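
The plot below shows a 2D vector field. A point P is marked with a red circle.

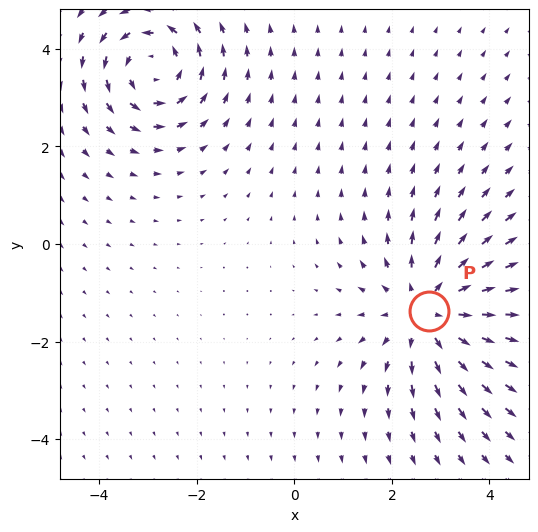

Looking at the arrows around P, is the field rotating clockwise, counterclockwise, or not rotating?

not rotating

Near P at (2.8, -1.4) the arrows show no circulation. The curl there is ≈0.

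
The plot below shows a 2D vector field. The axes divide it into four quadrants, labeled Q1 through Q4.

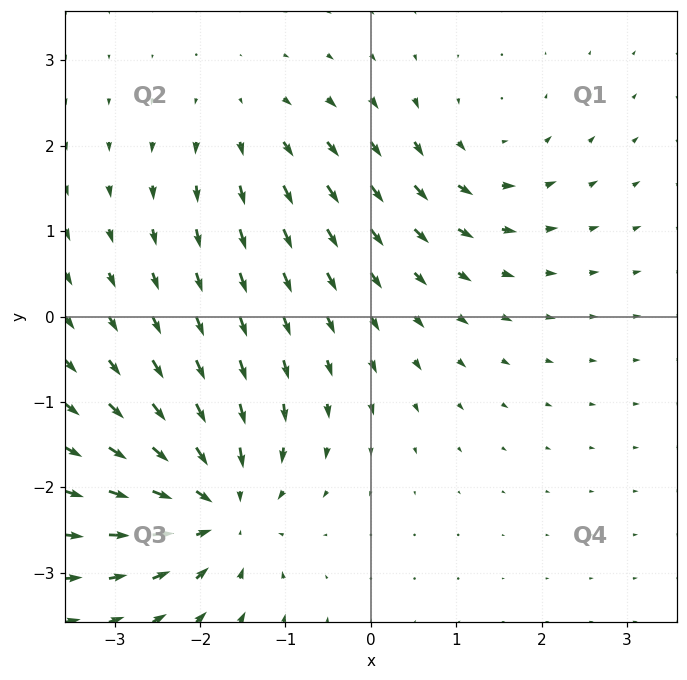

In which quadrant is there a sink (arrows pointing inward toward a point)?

The sink sits at approximately (-1.8, -2.2), which lies in quadrant Q3. The divergence there is about -6, negative as expected for a sink.

Q3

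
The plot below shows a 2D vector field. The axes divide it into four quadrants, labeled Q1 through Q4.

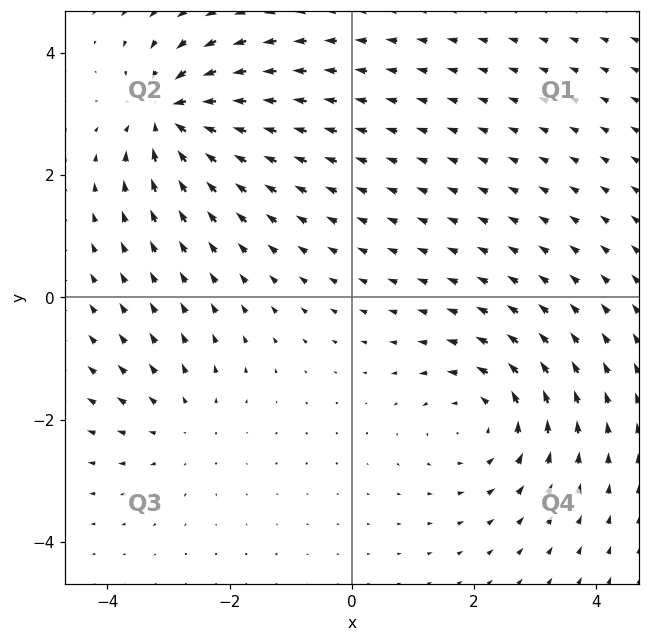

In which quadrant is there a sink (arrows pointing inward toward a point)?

Q2

The sink sits at approximately (-3.0, 3.0), which lies in quadrant Q2. The divergence there is about -6, negative as expected for a sink.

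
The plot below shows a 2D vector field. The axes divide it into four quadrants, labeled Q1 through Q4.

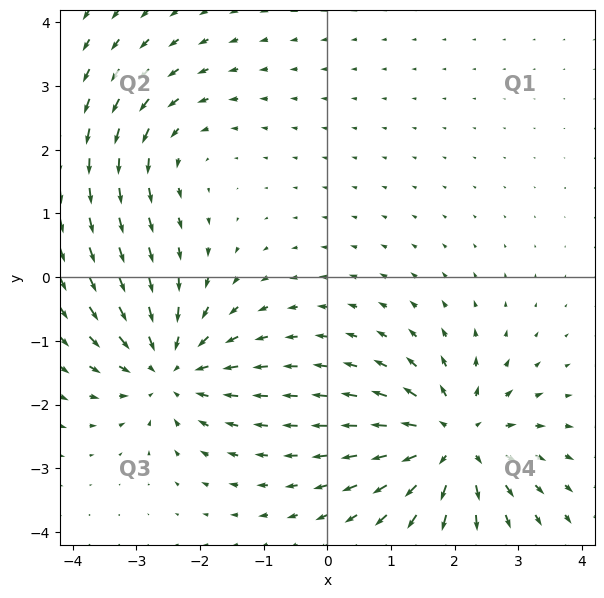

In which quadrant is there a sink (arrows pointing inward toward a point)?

Q3

The sink sits at approximately (-2.5, -1.4), which lies in quadrant Q3. The divergence there is about -5, negative as expected for a sink.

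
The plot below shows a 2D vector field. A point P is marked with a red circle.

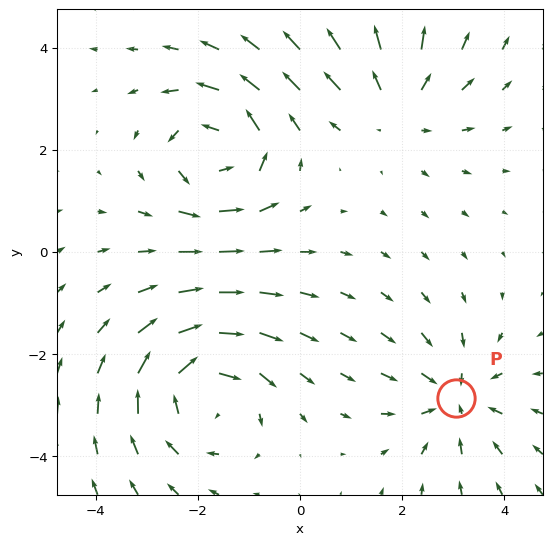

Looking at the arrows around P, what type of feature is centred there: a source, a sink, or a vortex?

sink

At P (3.0, -2.9) the arrows converge inward. Divergence about -4, curl ≈0 — negative divergence with near-zero curl is a sink.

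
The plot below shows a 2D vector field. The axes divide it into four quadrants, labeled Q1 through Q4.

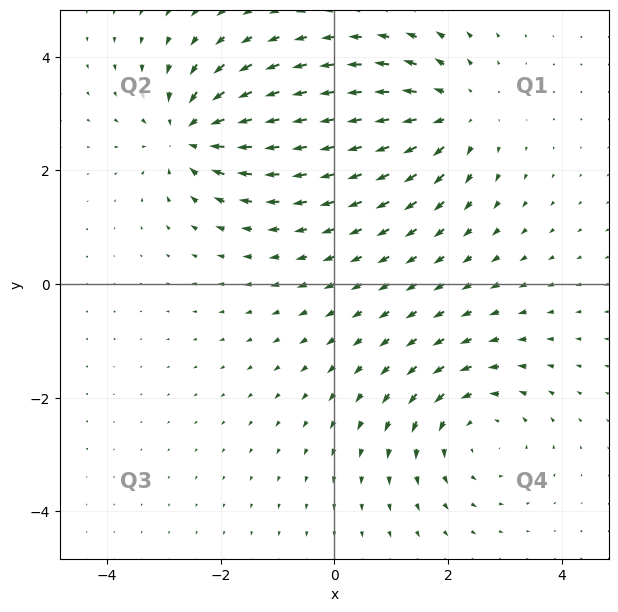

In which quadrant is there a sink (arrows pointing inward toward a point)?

The sink sits at approximately (-2.5, 2.7), which lies in quadrant Q2. The divergence there is about -6, negative as expected for a sink.

Q2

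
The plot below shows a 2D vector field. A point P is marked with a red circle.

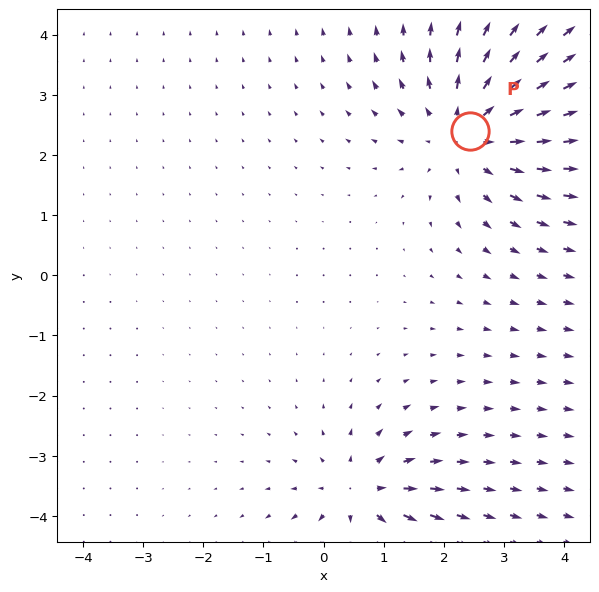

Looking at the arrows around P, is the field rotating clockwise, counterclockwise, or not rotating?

not rotating

Near P at (2.4, 2.4) the arrows show no circulation. The curl there is ≈0.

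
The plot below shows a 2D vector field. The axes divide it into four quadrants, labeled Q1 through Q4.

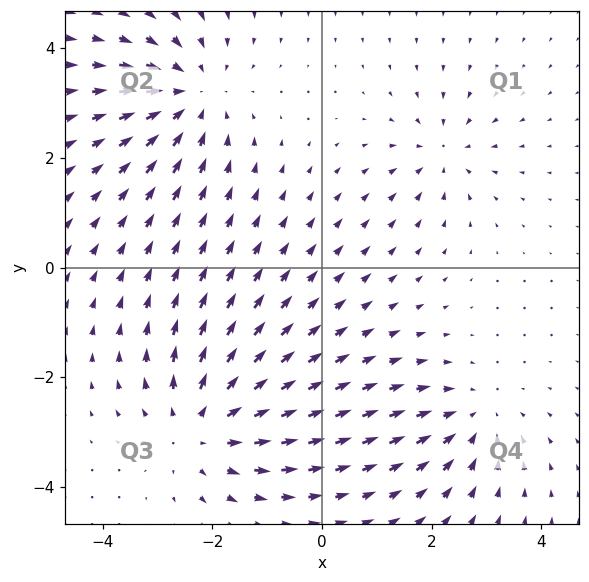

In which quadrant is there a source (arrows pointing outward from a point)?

The source sits at approximately (-2.2, -2.9), which lies in quadrant Q3. The divergence there is about +4, positive as expected for a source.

Q3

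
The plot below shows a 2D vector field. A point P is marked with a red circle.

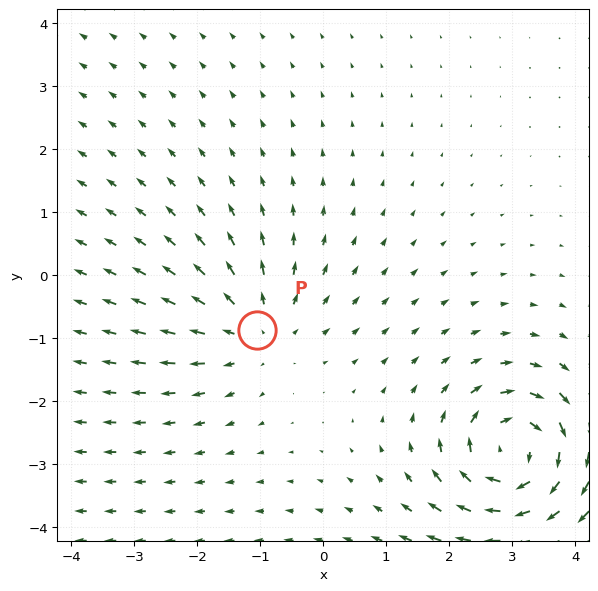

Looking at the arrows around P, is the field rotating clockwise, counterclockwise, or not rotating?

Near P at (-1.1, -0.9) the arrows show no circulation. The curl there is ≈0.

not rotating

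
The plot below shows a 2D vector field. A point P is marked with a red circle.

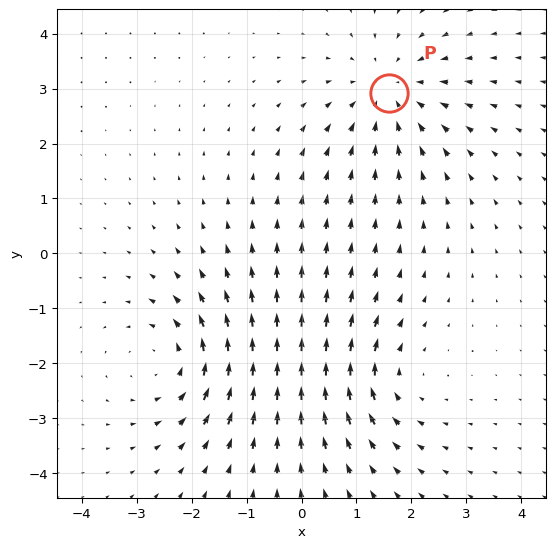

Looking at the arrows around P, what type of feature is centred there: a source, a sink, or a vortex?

sink

At P (1.6, 2.9) the arrows converge inward. Divergence about -4, curl ≈0 — negative divergence with near-zero curl is a sink.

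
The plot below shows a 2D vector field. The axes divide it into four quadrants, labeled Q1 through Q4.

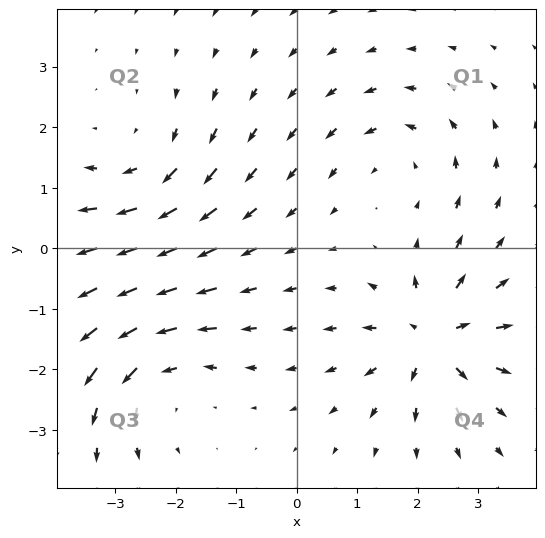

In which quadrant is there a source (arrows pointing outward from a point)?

Q4

The source sits at approximately (2.2, -1.5), which lies in quadrant Q4. The divergence there is about +7, positive as expected for a source.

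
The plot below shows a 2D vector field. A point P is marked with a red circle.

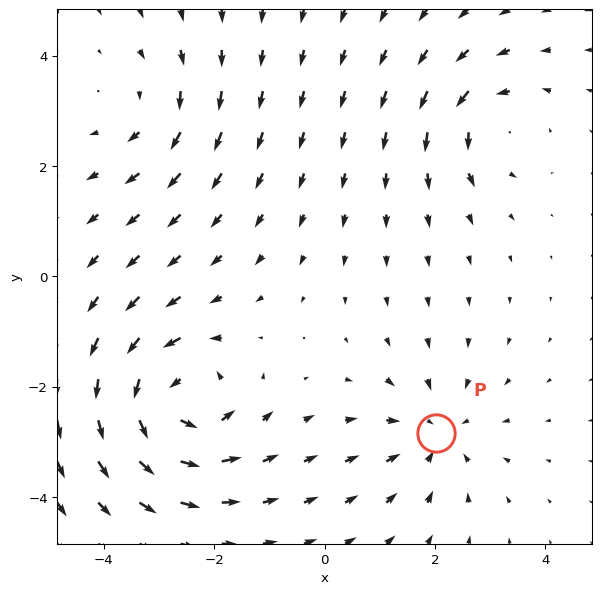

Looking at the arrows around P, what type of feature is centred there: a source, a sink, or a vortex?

sink

At P (2.0, -2.8) the arrows converge inward. Divergence about -3, curl ≈0 — negative divergence with near-zero curl is a sink.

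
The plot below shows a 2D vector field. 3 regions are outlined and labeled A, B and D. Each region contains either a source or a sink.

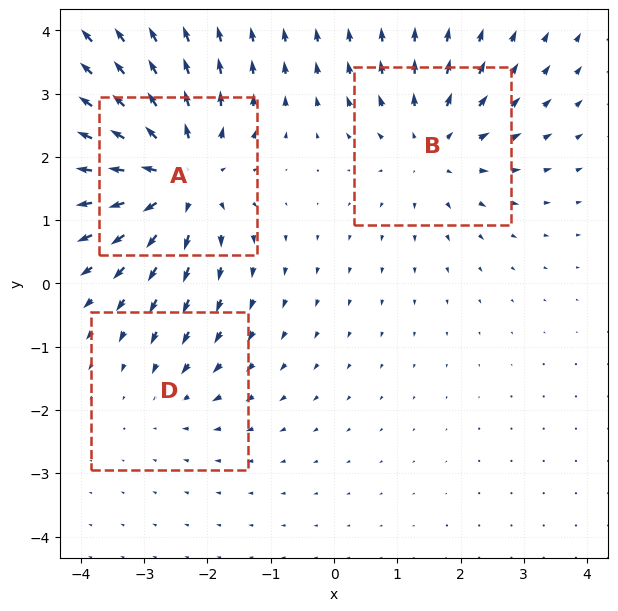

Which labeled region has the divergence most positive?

A

Divergence at each region's feature centre — A: about +5, B: about +3, D: about -2. Region A is most positive.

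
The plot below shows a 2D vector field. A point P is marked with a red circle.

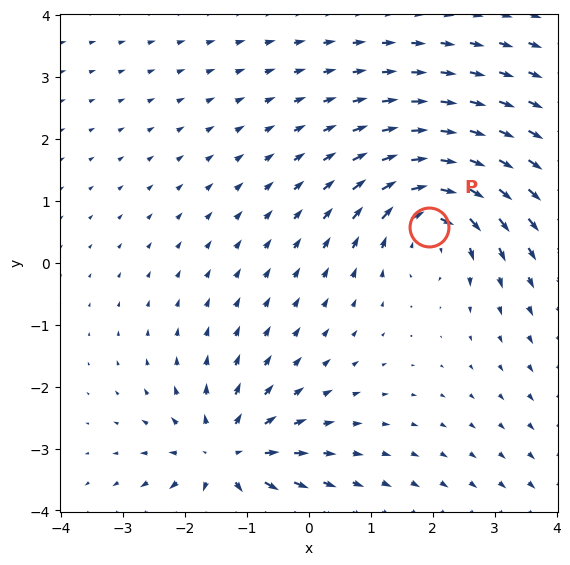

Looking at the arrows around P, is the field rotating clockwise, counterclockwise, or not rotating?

clockwise

Near P at (1.9, 0.6) the arrows circulate clockwise. The curl (z-component) there is about -4; negative curl means clockwise rotation.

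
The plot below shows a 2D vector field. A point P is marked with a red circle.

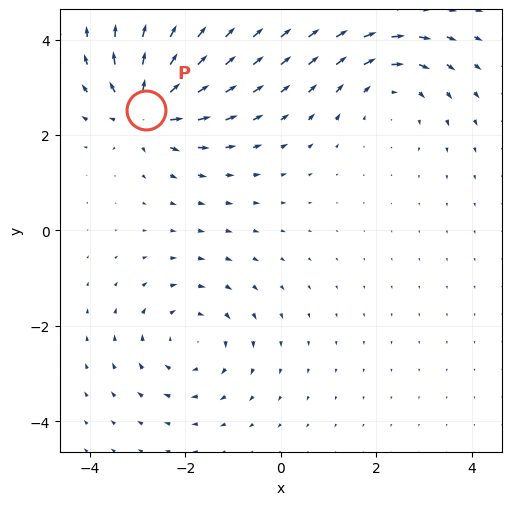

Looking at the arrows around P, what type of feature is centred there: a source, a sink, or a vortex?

At P (-2.8, 2.5) the arrows spread outward. Divergence about +6, curl ≈0 — positive divergence with near-zero curl is a source.

source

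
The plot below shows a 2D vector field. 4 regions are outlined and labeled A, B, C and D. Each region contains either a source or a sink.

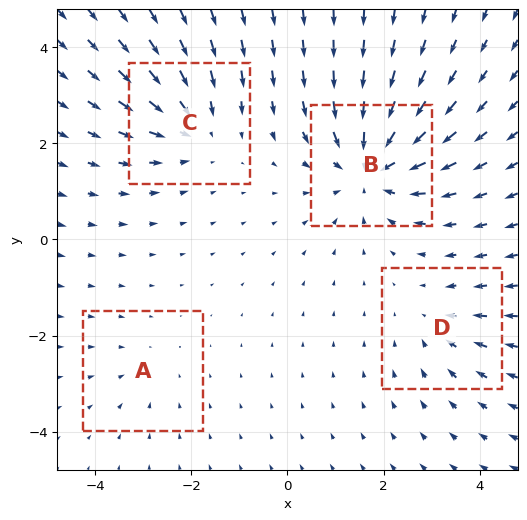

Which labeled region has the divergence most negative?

B

Divergence at each region's feature centre — A: about -2, B: about -7, C: about -4, D: about -3. Region B is most negative.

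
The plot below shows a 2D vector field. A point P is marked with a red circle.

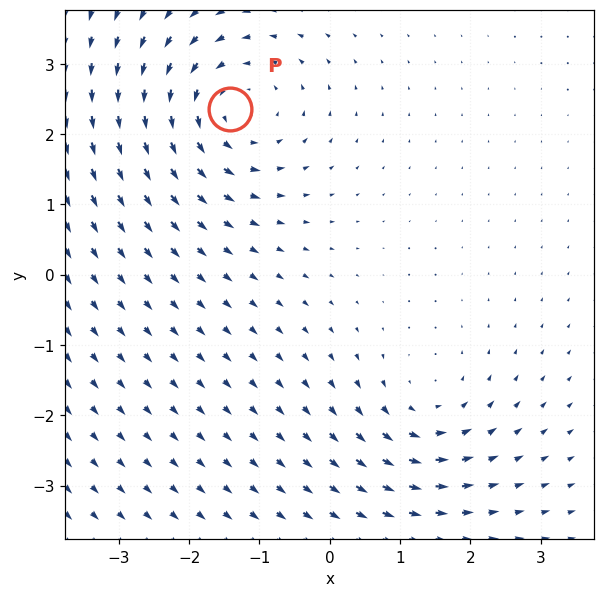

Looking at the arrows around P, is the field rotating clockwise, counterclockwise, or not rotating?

Near P at (-1.4, 2.4) the arrows circulate counterclockwise. The curl (z-component) there is about +4; positive curl means counterclockwise rotation.

counterclockwise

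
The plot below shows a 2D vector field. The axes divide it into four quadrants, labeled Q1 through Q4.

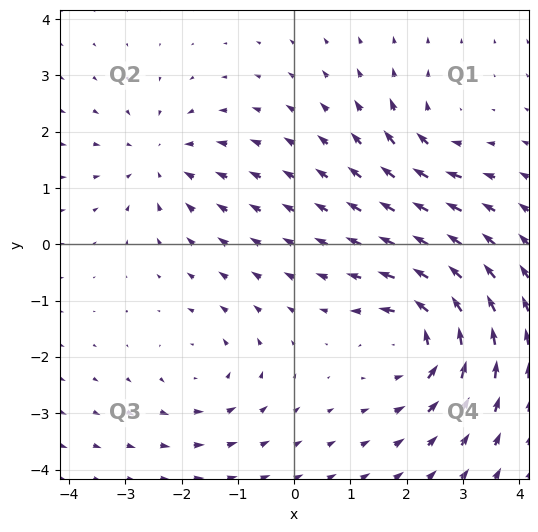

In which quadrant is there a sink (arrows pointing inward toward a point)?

Q2

The sink sits at approximately (-2.4, 1.5), which lies in quadrant Q2. The divergence there is about -3, negative as expected for a sink.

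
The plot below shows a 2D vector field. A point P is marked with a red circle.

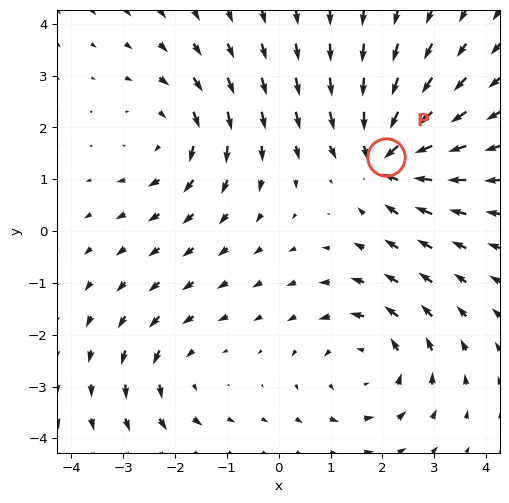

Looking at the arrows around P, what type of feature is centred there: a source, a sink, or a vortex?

At P (2.1, 1.4) the arrows converge inward. Divergence about -6, curl ≈0 — negative divergence with near-zero curl is a sink.

sink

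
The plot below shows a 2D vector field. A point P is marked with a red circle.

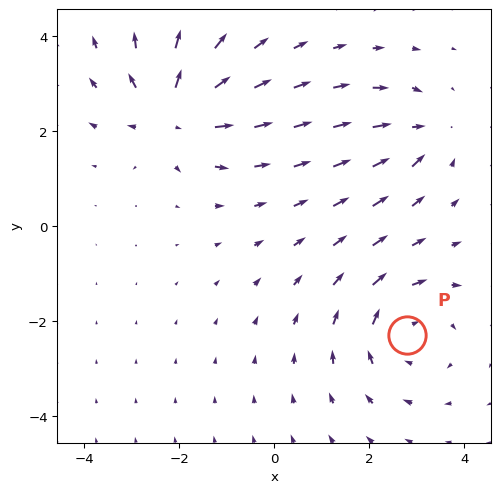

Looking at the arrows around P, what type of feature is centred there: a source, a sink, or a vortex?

At P (2.8, -2.3) the arrows circulate clockwise. Divergence ≈0, curl about -4 — near-zero divergence with nonzero curl is a vortex.

vortex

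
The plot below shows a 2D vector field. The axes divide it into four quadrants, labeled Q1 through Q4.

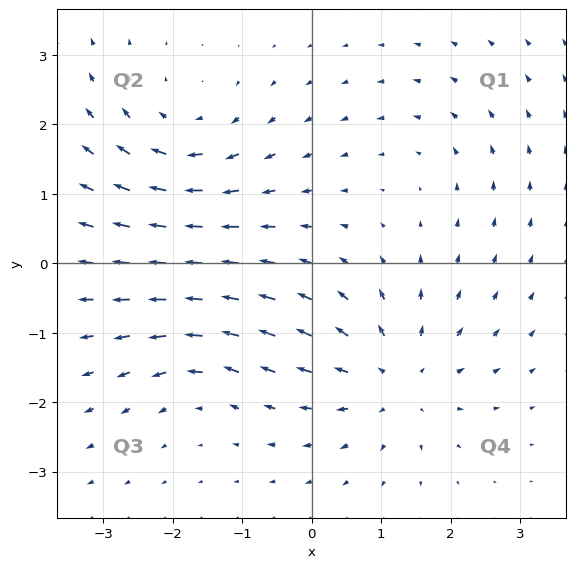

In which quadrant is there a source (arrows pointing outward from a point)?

The source sits at approximately (1.2, -1.7), which lies in quadrant Q4. The divergence there is about +5, positive as expected for a source.

Q4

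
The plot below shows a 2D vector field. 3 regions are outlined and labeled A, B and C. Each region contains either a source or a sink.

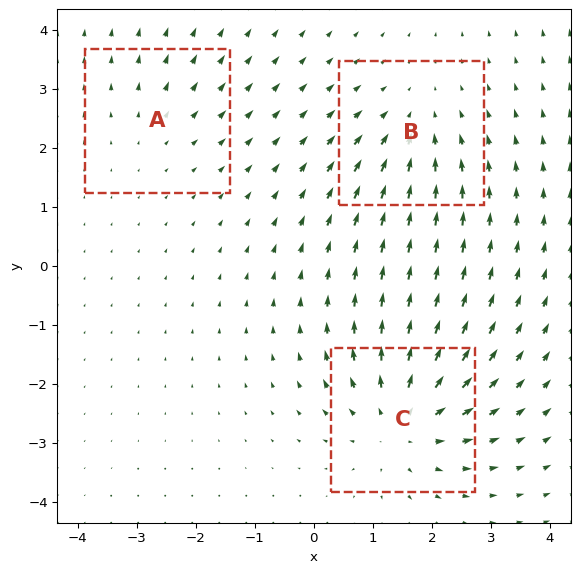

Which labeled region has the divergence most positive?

C

Divergence at each region's feature centre — A: about +2, B: about -3, C: about +5. Region C is most positive.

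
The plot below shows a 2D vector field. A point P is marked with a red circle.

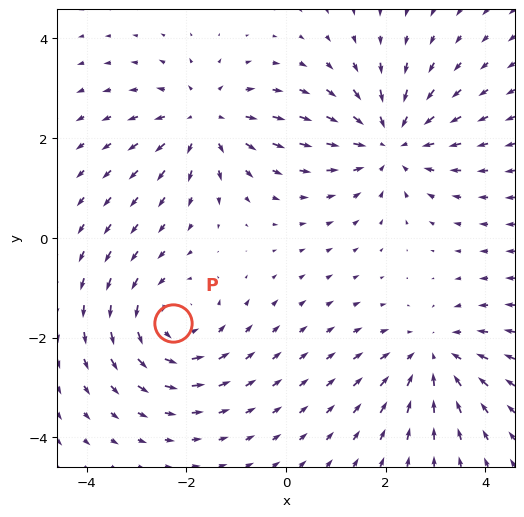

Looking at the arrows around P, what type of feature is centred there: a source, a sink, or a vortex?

At P (-2.3, -1.7) the arrows circulate counterclockwise. Divergence ≈0, curl about +3 — near-zero divergence with nonzero curl is a vortex.

vortex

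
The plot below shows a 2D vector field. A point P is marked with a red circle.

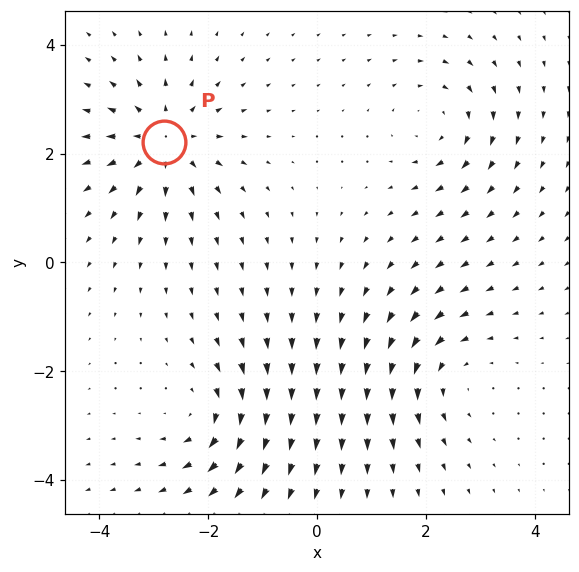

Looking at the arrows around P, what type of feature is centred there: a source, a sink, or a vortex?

At P (-2.8, 2.2) the arrows spread outward. Divergence about +6, curl ≈0 — positive divergence with near-zero curl is a source.

source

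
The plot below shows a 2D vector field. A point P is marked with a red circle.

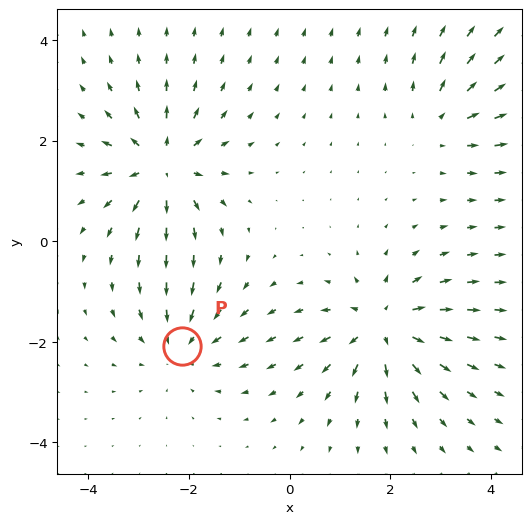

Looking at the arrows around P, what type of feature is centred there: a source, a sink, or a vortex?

sink

At P (-2.1, -2.1) the arrows converge inward. Divergence about -4, curl ≈0 — negative divergence with near-zero curl is a sink.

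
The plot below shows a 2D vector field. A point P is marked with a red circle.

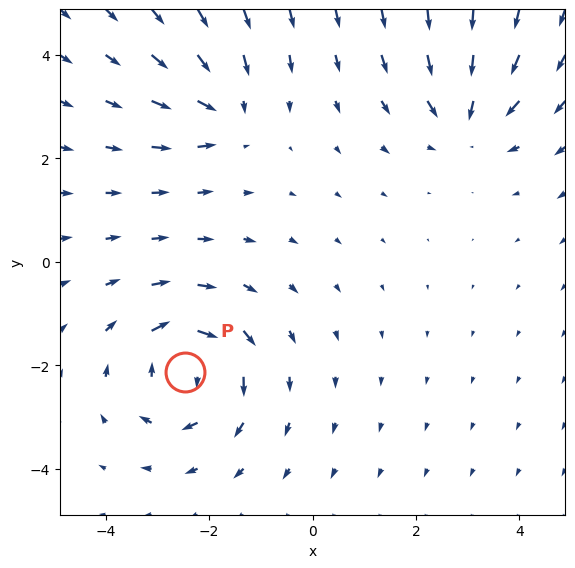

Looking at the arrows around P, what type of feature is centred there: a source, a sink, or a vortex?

vortex

At P (-2.5, -2.1) the arrows circulate clockwise. Divergence ≈0, curl about -5 — near-zero divergence with nonzero curl is a vortex.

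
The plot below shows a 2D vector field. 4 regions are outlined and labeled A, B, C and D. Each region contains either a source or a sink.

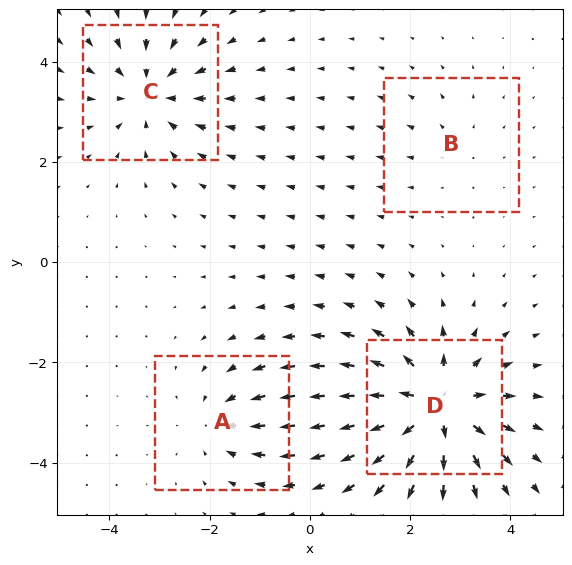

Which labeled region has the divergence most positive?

D

Divergence at each region's feature centre — A: about -3, B: about +2, C: about -5, D: about +7. Region D is most positive.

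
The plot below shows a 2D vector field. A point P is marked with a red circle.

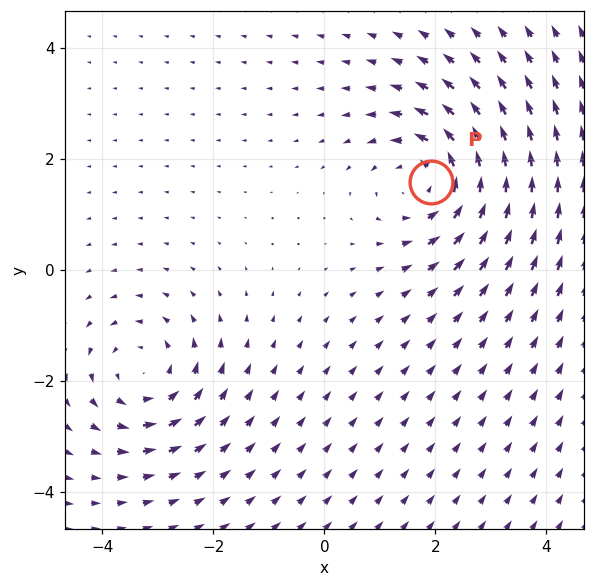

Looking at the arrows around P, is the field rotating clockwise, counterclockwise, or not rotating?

Near P at (1.9, 1.6) the arrows circulate counterclockwise. The curl (z-component) there is about +3; positive curl means counterclockwise rotation.

counterclockwise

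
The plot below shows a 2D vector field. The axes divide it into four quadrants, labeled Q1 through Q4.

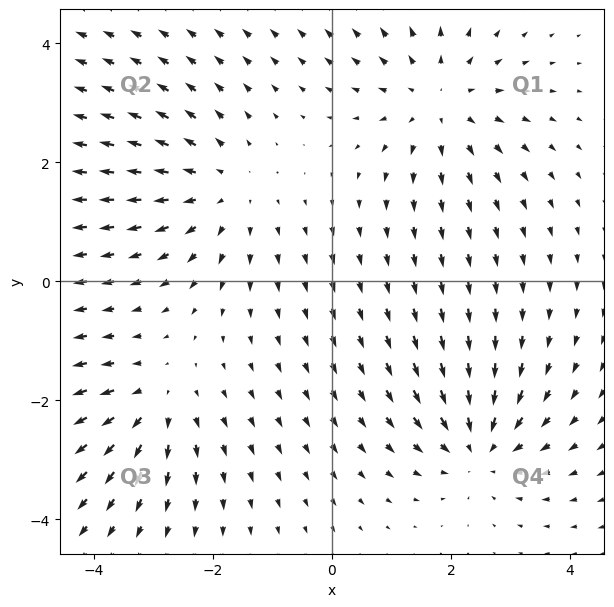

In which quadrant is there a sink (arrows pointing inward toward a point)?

Q4

The sink sits at approximately (2.5, -2.8), which lies in quadrant Q4. The divergence there is about -5, negative as expected for a sink.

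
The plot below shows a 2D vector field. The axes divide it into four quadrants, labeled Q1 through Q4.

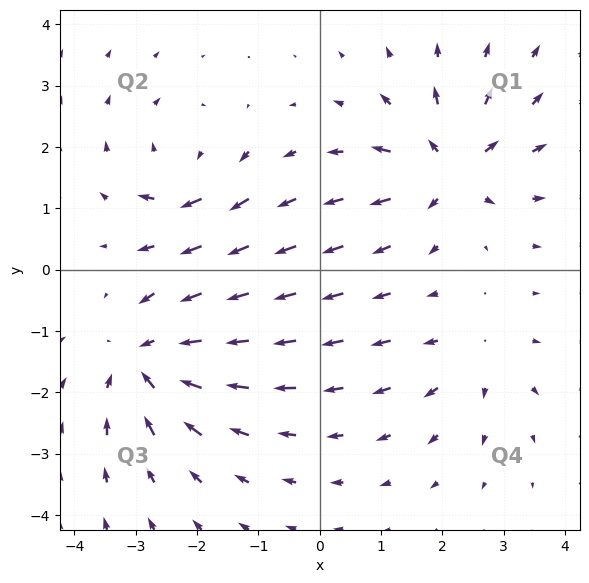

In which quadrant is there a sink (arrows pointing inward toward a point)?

Q3

The sink sits at approximately (-2.8, -1.5), which lies in quadrant Q3. The divergence there is about -5, negative as expected for a sink.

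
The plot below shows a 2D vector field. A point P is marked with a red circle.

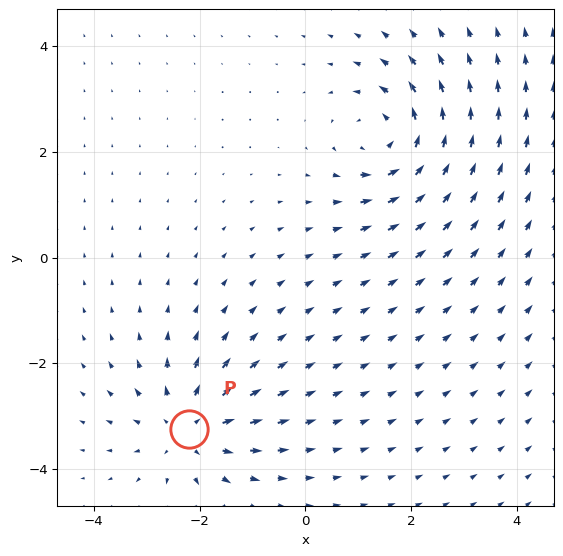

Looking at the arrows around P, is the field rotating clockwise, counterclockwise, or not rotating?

not rotating

Near P at (-2.2, -3.2) the arrows show no circulation. The curl there is ≈0.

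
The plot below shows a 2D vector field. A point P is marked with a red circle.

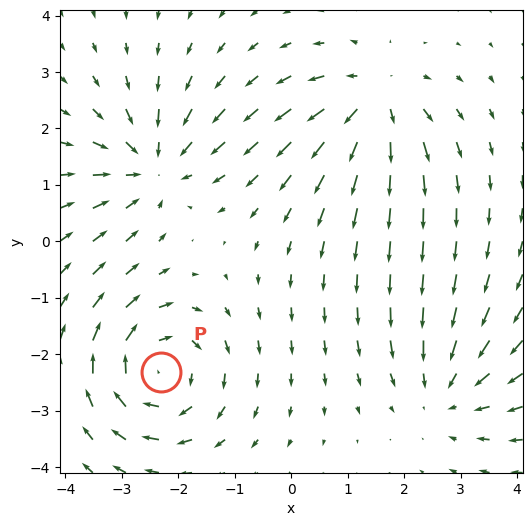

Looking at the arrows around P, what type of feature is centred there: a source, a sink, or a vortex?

vortex

At P (-2.3, -2.3) the arrows circulate clockwise. Divergence ≈0, curl about -5 — near-zero divergence with nonzero curl is a vortex.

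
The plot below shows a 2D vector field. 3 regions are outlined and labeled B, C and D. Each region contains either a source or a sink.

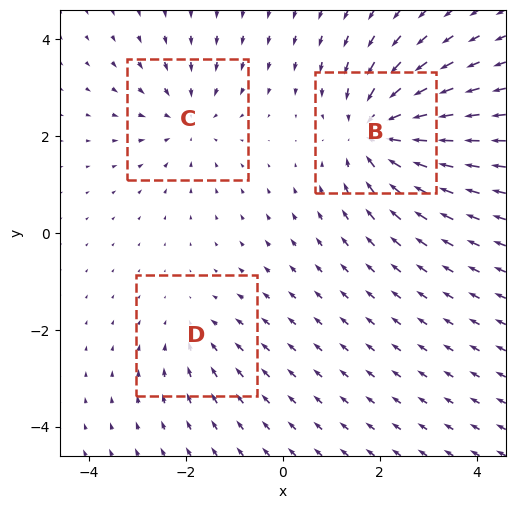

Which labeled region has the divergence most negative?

B

Divergence at each region's feature centre — B: about -5, C: about -3, D: about -2. Region B is most negative.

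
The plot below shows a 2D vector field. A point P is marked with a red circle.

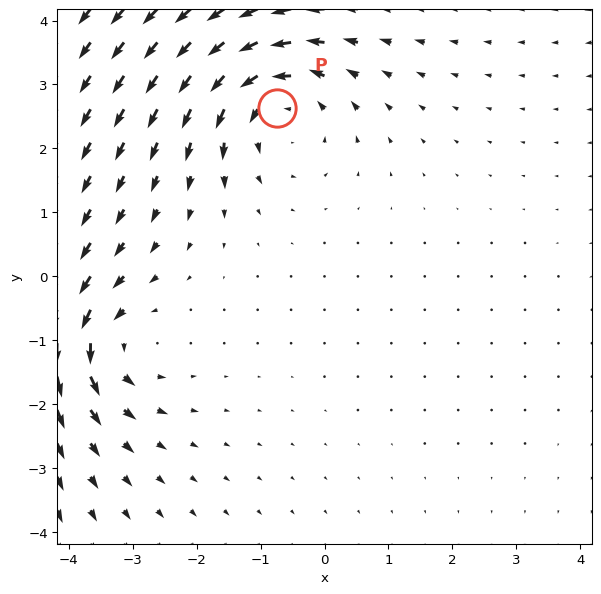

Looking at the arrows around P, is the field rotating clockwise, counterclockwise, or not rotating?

Near P at (-0.7, 2.6) the arrows circulate counterclockwise. The curl (z-component) there is about +4; positive curl means counterclockwise rotation.

counterclockwise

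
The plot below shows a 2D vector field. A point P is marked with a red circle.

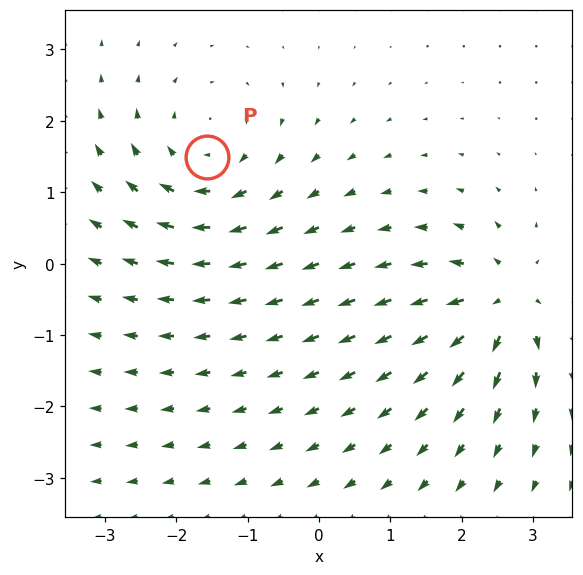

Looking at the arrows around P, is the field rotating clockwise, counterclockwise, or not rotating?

clockwise

Near P at (-1.6, 1.5) the arrows circulate clockwise. The curl (z-component) there is about -3; negative curl means clockwise rotation.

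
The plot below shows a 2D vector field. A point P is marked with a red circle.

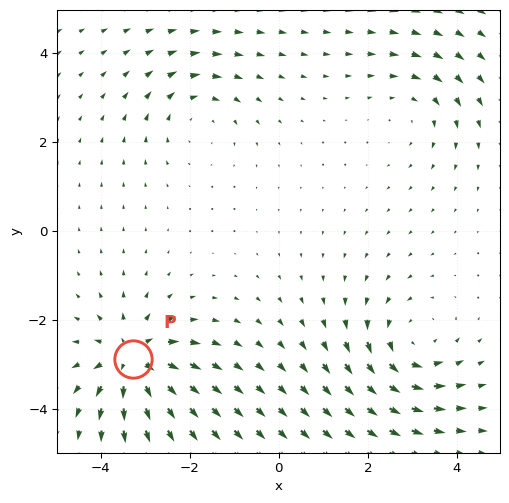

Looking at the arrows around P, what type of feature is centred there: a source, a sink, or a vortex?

source

At P (-3.3, -2.9) the arrows spread outward. Divergence about +6, curl ≈0 — positive divergence with near-zero curl is a source.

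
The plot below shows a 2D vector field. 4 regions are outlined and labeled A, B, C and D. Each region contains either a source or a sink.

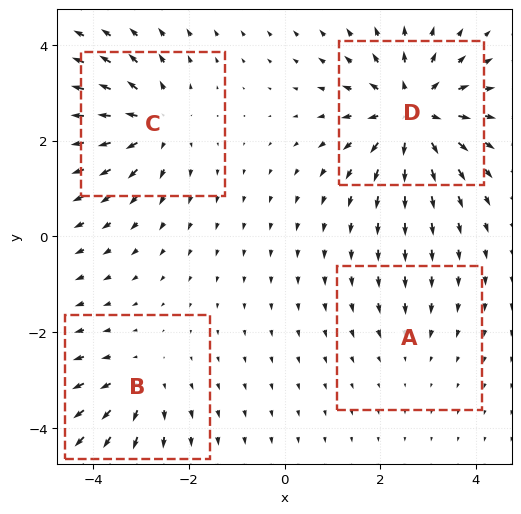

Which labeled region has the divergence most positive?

D

Divergence at each region's feature centre — A: about -2, B: about +4, C: about +5, D: about +7. Region D is most positive.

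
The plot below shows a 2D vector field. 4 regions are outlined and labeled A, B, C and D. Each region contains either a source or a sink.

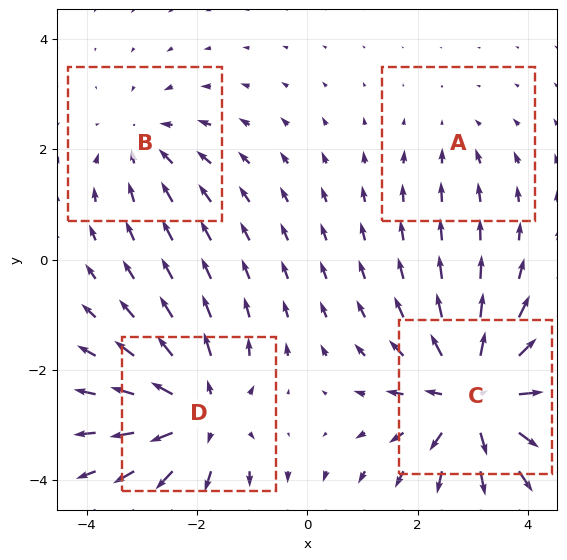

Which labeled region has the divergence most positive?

Divergence at each region's feature centre — A: about -2, B: about -3, C: about +7, D: about +5. Region C is most positive.

C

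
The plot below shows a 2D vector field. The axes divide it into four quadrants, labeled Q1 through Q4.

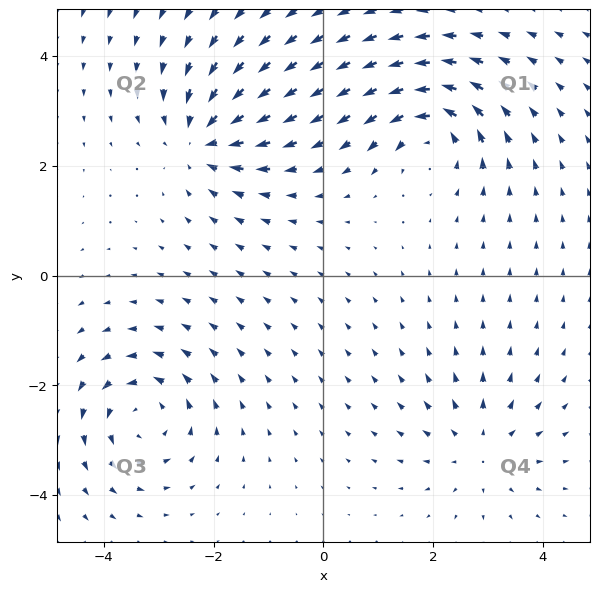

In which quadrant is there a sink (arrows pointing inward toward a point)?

The sink sits at approximately (-2.2, 2.5), which lies in quadrant Q2. The divergence there is about -5, negative as expected for a sink.

Q2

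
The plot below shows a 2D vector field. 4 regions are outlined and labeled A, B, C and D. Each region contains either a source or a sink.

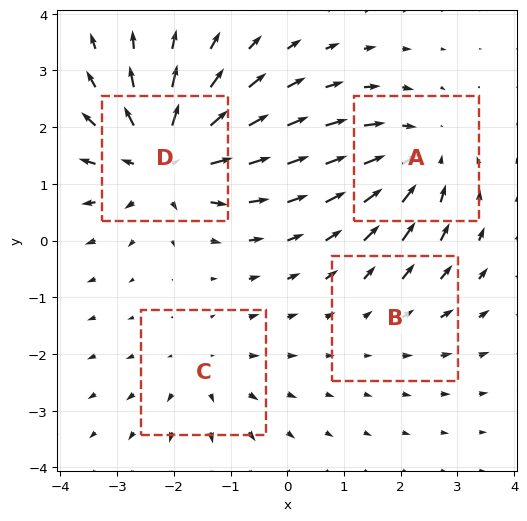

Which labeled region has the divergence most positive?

D

Divergence at each region's feature centre — A: about -4, B: about +2, C: about +3, D: about +6. Region D is most positive.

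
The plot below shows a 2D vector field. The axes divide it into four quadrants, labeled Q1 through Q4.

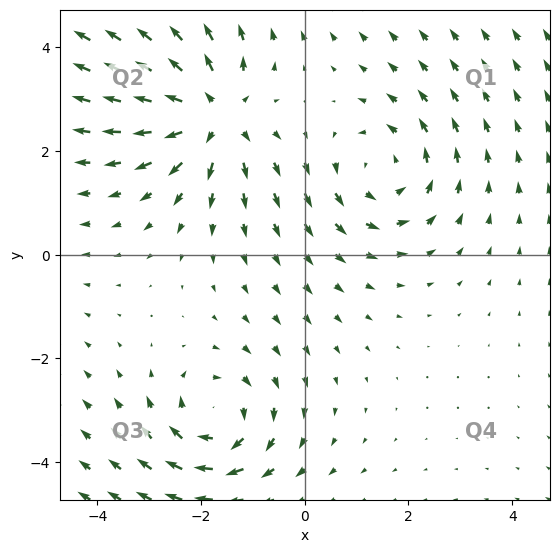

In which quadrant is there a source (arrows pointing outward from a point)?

The source sits at approximately (-1.8, 2.7), which lies in quadrant Q2. The divergence there is about +4, positive as expected for a source.

Q2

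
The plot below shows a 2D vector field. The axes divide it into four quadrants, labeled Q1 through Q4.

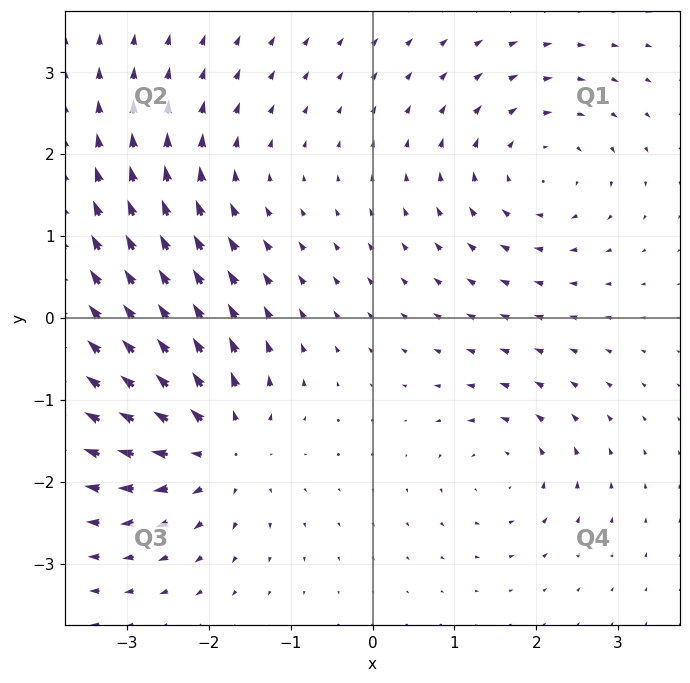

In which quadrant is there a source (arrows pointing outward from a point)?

The source sits at approximately (-1.9, -1.6), which lies in quadrant Q3. The divergence there is about +6, positive as expected for a source.

Q3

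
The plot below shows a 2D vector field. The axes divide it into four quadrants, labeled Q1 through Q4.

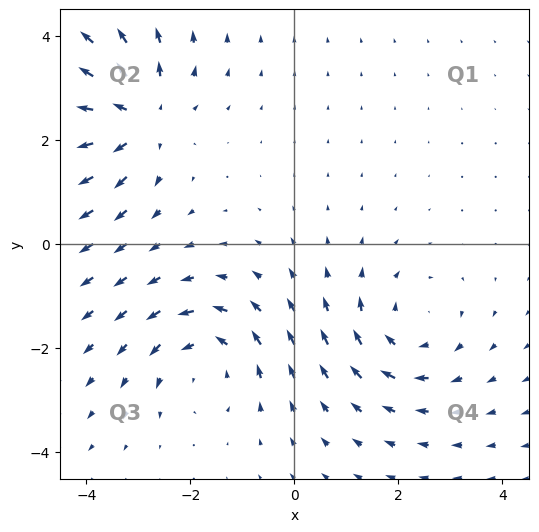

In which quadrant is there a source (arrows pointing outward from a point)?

Q2

The source sits at approximately (-3.1, 2.4), which lies in quadrant Q2. The divergence there is about +4, positive as expected for a source.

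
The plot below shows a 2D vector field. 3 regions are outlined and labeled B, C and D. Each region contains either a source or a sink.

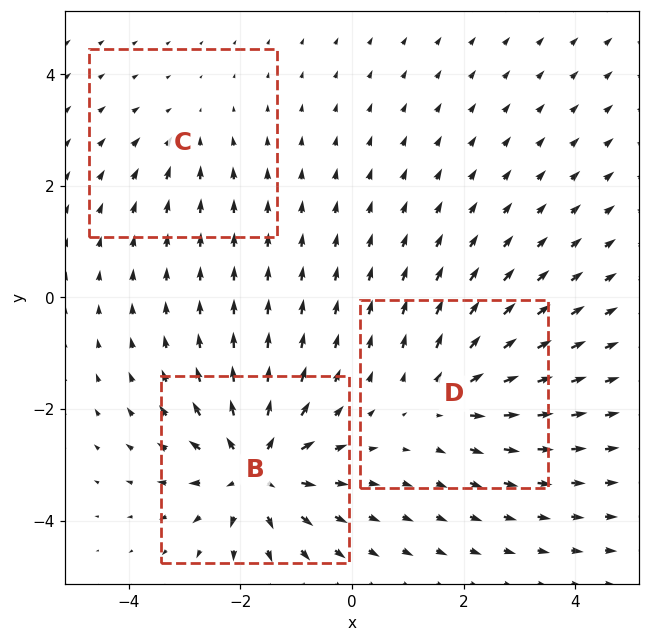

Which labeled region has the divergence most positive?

Divergence at each region's feature centre — B: about +6, C: about -2, D: about +4. Region B is most positive.

B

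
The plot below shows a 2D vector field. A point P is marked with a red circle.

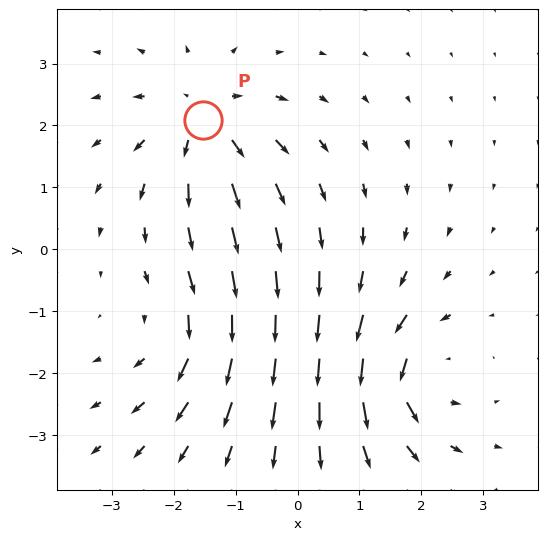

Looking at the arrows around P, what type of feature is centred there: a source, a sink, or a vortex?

source

At P (-1.5, 2.1) the arrows spread outward. Divergence about +6, curl ≈0 — positive divergence with near-zero curl is a source.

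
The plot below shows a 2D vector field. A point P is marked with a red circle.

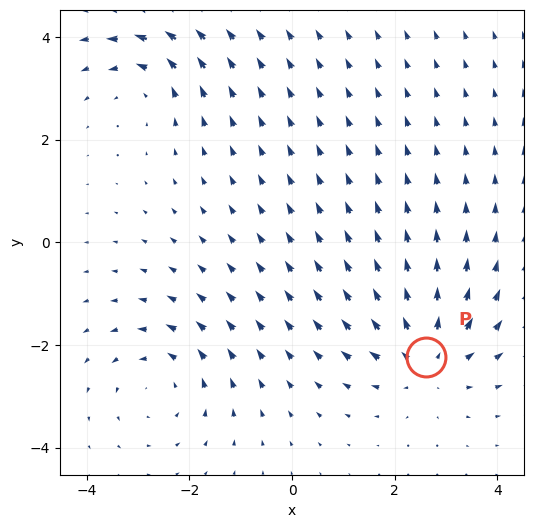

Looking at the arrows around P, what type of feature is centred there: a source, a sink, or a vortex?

At P (2.6, -2.2) the arrows spread outward. Divergence about +5, curl ≈0 — positive divergence with near-zero curl is a source.

source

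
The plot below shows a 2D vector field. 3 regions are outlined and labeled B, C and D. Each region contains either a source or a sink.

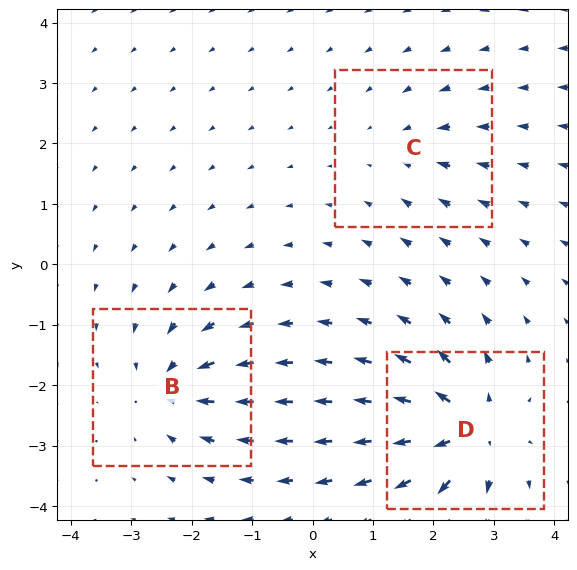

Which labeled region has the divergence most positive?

Divergence at each region's feature centre — B: about -4, C: about -2, D: about +6. Region D is most positive.

D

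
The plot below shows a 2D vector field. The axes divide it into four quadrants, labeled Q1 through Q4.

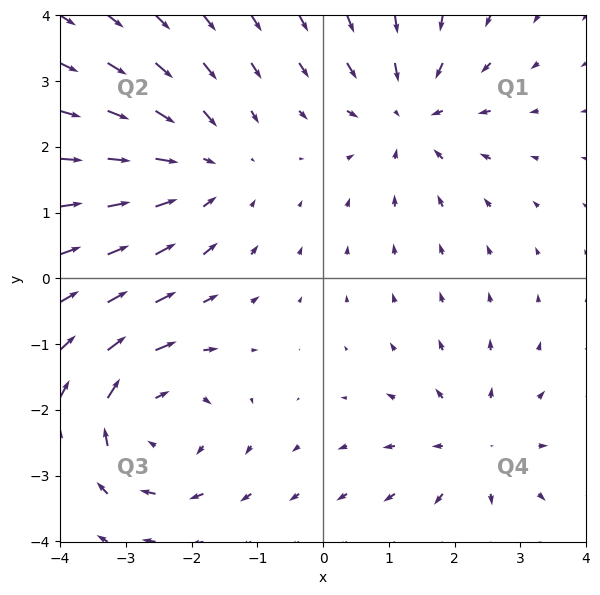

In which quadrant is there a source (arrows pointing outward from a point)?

Q4

The source sits at approximately (2.3, -2.6), which lies in quadrant Q4. The divergence there is about +3, positive as expected for a source.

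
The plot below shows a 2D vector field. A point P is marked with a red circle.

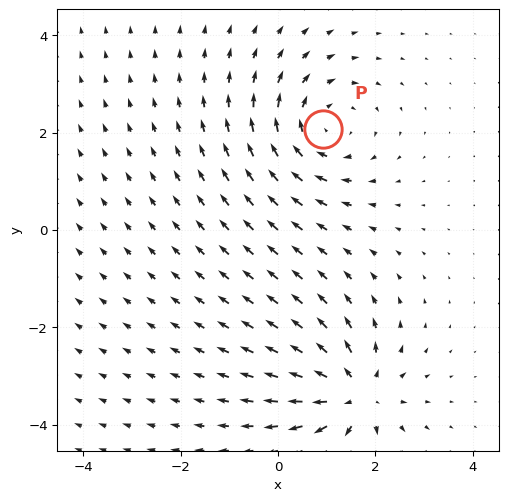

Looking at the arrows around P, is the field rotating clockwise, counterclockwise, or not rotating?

Near P at (0.9, 2.1) the arrows circulate clockwise. The curl (z-component) there is about -4; negative curl means clockwise rotation.

clockwise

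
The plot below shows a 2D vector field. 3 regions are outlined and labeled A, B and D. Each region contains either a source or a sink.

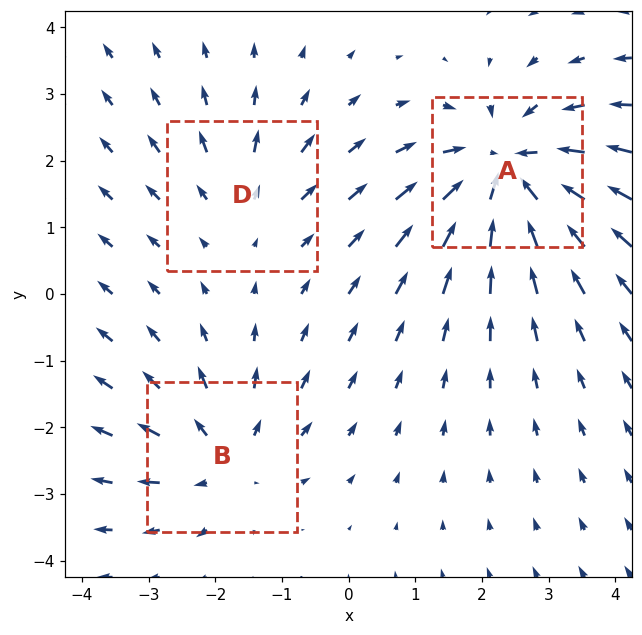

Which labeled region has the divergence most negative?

A

Divergence at each region's feature centre — A: about -5, B: about +3, D: about +2. Region A is most negative.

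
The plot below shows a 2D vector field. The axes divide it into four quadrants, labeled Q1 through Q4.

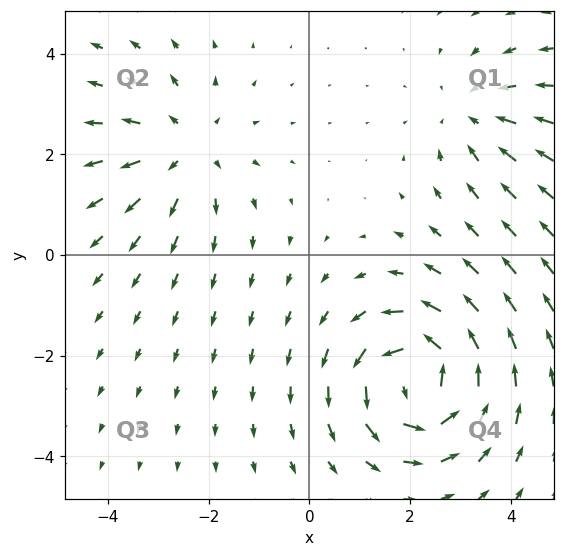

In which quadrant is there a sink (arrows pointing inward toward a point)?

The sink sits at approximately (3.3, 2.8), which lies in quadrant Q1. The divergence there is about -2, negative as expected for a sink.

Q1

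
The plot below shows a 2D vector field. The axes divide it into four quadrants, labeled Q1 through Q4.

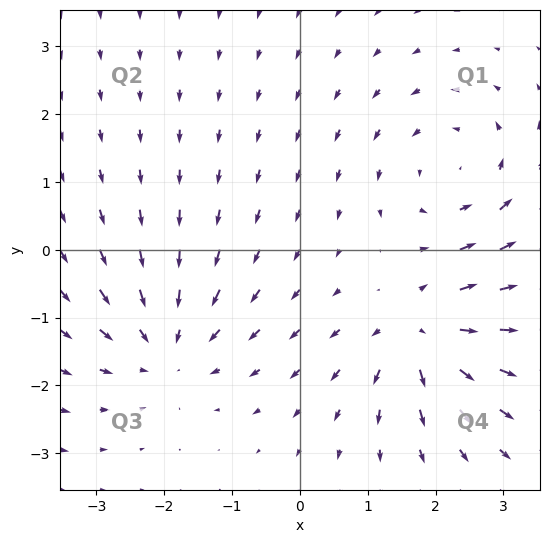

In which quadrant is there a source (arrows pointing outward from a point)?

Q4

The source sits at approximately (1.8, -1.2), which lies in quadrant Q4. The divergence there is about +6, positive as expected for a source.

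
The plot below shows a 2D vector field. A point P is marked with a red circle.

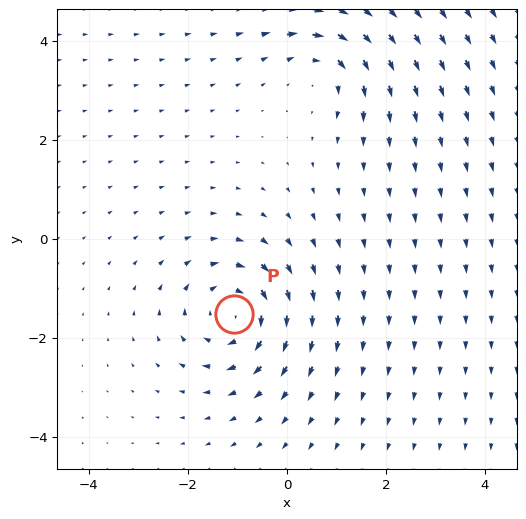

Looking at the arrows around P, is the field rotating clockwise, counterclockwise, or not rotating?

clockwise

Near P at (-1.1, -1.5) the arrows circulate clockwise. The curl (z-component) there is about -4; negative curl means clockwise rotation.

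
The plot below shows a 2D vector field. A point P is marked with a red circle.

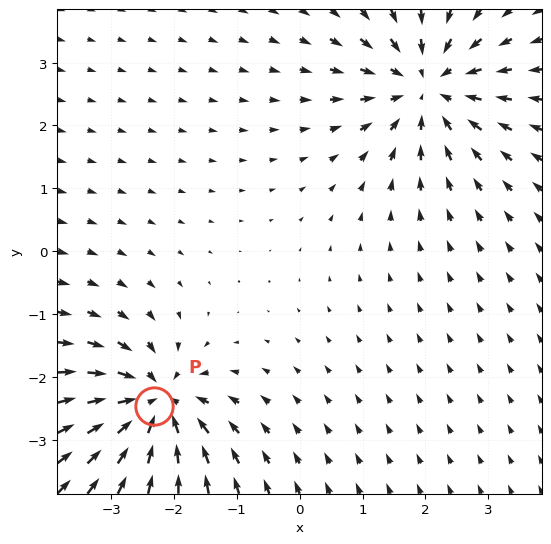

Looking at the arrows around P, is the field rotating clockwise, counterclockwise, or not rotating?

not rotating

Near P at (-2.3, -2.5) the arrows show no circulation. The curl there is ≈0.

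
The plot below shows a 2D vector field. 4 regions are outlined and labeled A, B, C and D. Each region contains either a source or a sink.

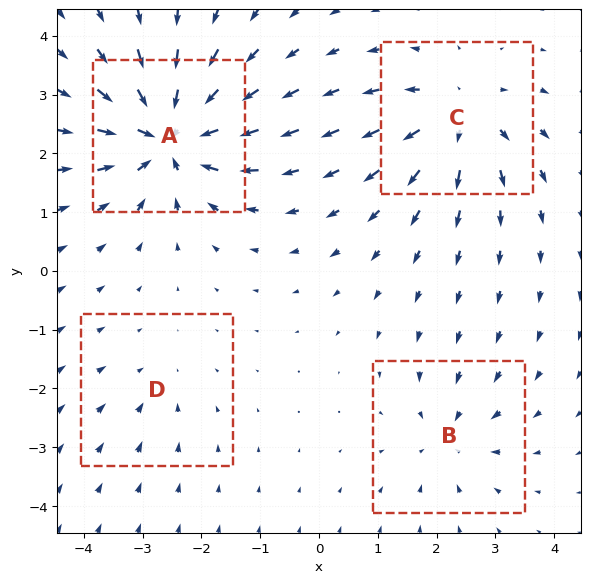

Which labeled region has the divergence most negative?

A

Divergence at each region's feature centre — A: about -9, B: about -4, C: about +6, D: about -2. Region A is most negative.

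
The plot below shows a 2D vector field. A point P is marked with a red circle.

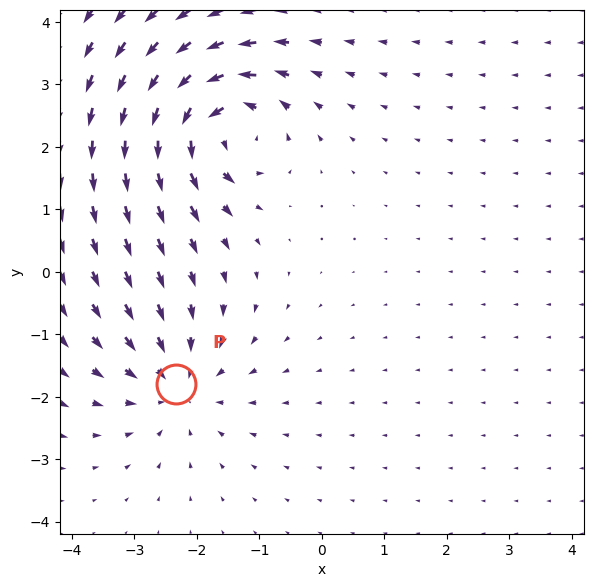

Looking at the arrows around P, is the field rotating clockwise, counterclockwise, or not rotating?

Near P at (-2.3, -1.8) the arrows show no circulation. The curl there is ≈0.

not rotating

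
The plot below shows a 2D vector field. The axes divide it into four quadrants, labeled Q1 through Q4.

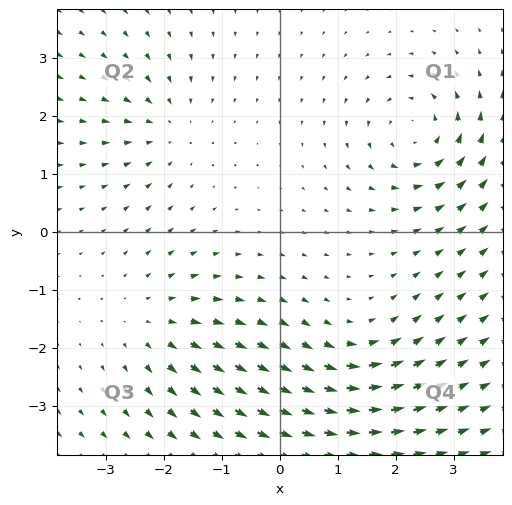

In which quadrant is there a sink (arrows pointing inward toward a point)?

Q2

The sink sits at approximately (-2.0, 1.8), which lies in quadrant Q2. The divergence there is about -3, negative as expected for a sink.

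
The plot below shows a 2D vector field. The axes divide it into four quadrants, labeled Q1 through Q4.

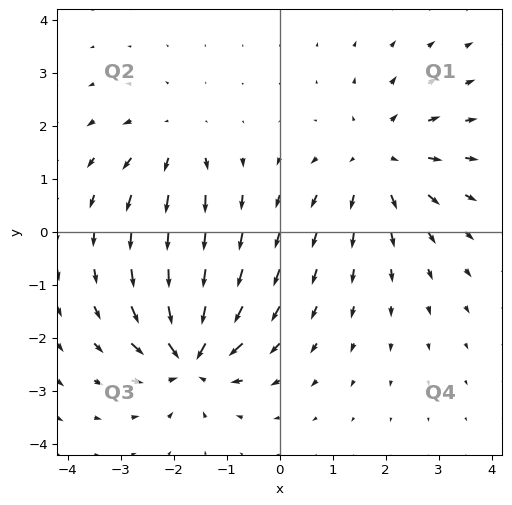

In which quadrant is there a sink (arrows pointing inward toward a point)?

The sink sits at approximately (-1.7, -2.3), which lies in quadrant Q3. The divergence there is about -7, negative as expected for a sink.

Q3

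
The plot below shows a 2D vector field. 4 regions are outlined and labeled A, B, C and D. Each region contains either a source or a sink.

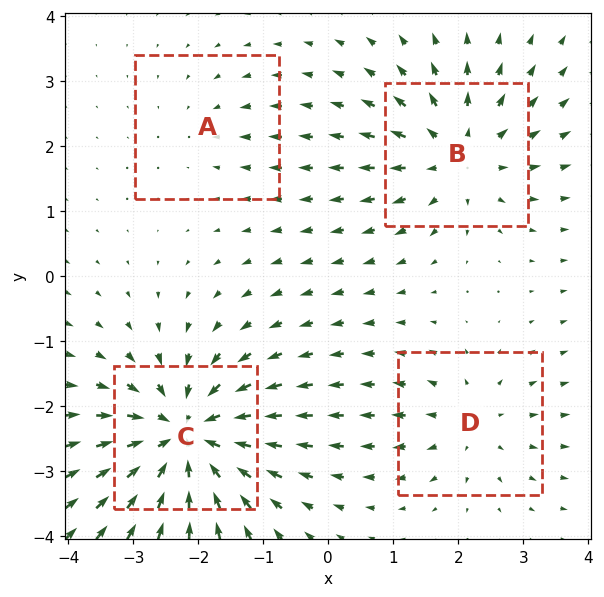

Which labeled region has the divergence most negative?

C

Divergence at each region's feature centre — A: about -2, B: about +5, C: about -8, D: about +4. Region C is most negative.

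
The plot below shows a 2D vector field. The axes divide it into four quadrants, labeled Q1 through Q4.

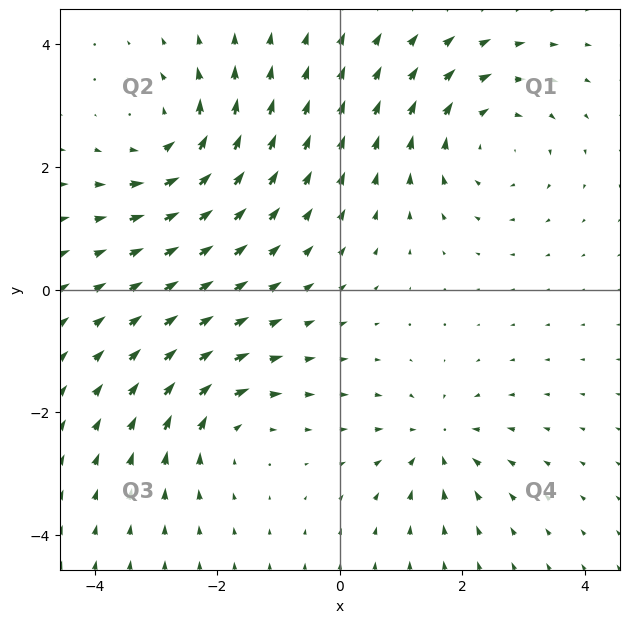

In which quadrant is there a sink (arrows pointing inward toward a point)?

The sink sits at approximately (1.6, -2.5), which lies in quadrant Q4. The divergence there is about -4, negative as expected for a sink.

Q4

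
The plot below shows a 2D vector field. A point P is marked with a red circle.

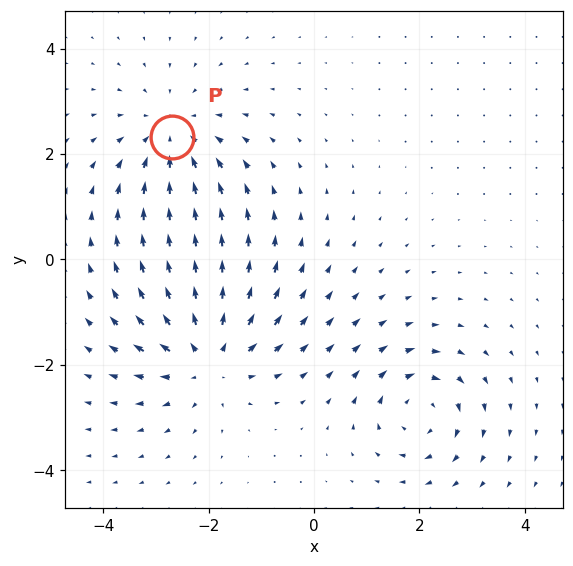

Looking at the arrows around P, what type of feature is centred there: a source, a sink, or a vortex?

sink

At P (-2.7, 2.3) the arrows converge inward. Divergence about -4, curl ≈0 — negative divergence with near-zero curl is a sink.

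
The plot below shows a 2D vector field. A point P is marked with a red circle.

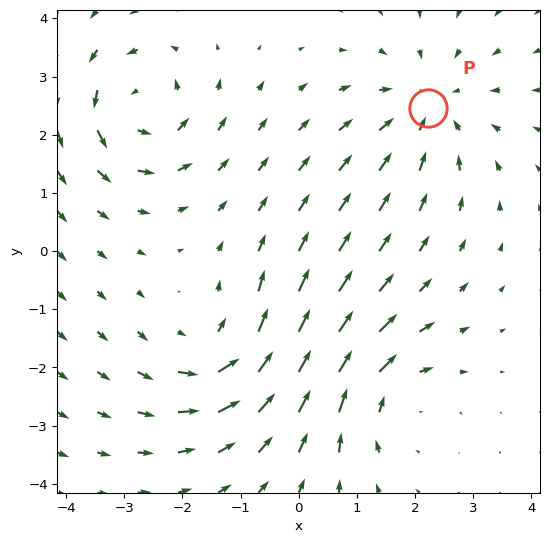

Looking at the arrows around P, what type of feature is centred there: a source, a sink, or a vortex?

At P (2.2, 2.5) the arrows converge inward. Divergence about -4, curl ≈0 — negative divergence with near-zero curl is a sink.

sink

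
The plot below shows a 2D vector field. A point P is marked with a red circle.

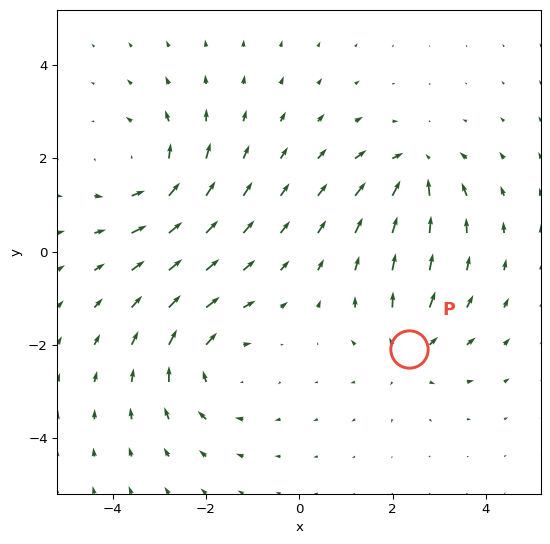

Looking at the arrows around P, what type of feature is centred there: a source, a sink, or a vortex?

At P (2.3, -2.1) the arrows spread outward. Divergence about +4, curl ≈0 — positive divergence with near-zero curl is a source.

source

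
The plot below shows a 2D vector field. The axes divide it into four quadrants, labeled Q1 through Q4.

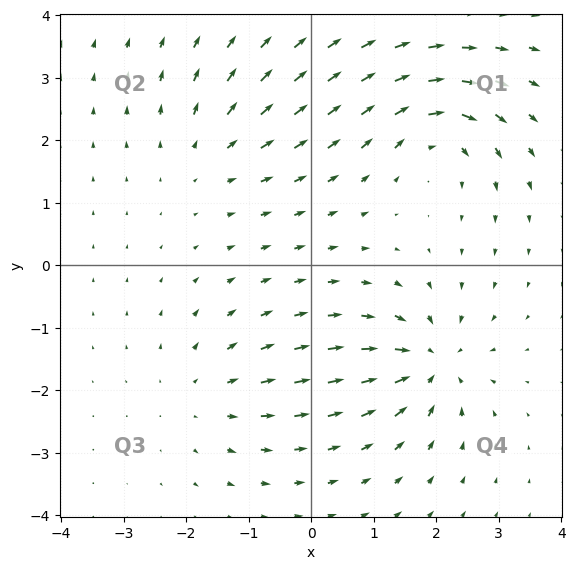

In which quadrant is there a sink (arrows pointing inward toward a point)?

Q4

The sink sits at approximately (1.9, -1.6), which lies in quadrant Q4. The divergence there is about -6, negative as expected for a sink.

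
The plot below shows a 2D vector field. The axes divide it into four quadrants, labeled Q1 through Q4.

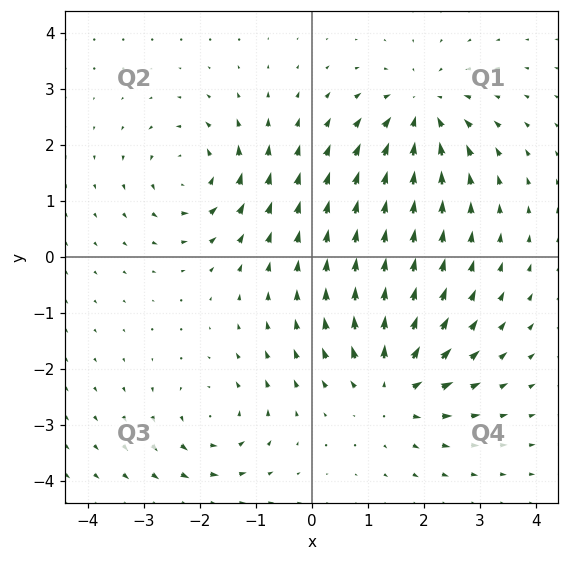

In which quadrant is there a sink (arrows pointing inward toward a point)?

Q1

The sink sits at approximately (2.0, 2.6), which lies in quadrant Q1. The divergence there is about -6, negative as expected for a sink.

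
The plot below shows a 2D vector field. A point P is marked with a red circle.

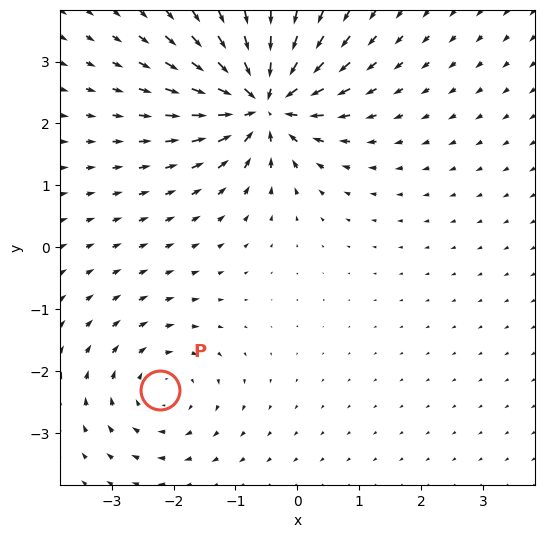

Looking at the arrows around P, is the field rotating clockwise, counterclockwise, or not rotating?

clockwise

Near P at (-2.2, -2.3) the arrows circulate clockwise. The curl (z-component) there is about -3; negative curl means clockwise rotation.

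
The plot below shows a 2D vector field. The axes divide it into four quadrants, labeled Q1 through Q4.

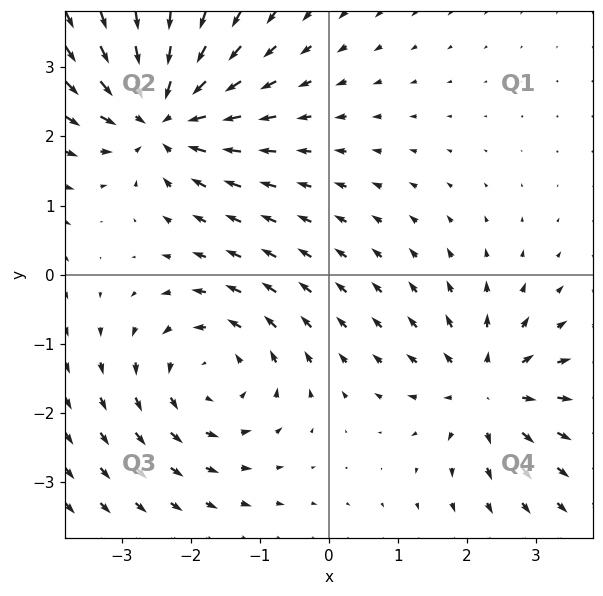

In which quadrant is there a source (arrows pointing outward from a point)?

Q4

The source sits at approximately (2.3, -1.7), which lies in quadrant Q4. The divergence there is about +3, positive as expected for a source.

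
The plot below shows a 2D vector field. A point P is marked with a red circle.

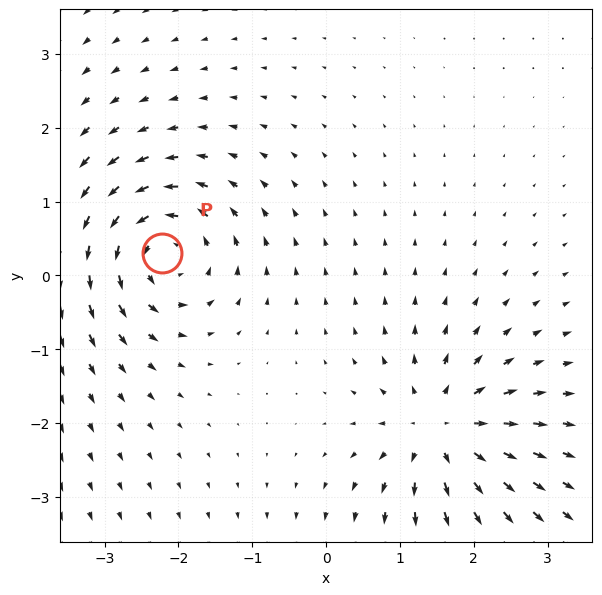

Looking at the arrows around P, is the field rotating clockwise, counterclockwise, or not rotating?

Near P at (-2.2, 0.3) the arrows circulate counterclockwise. The curl (z-component) there is about +6; positive curl means counterclockwise rotation.

counterclockwise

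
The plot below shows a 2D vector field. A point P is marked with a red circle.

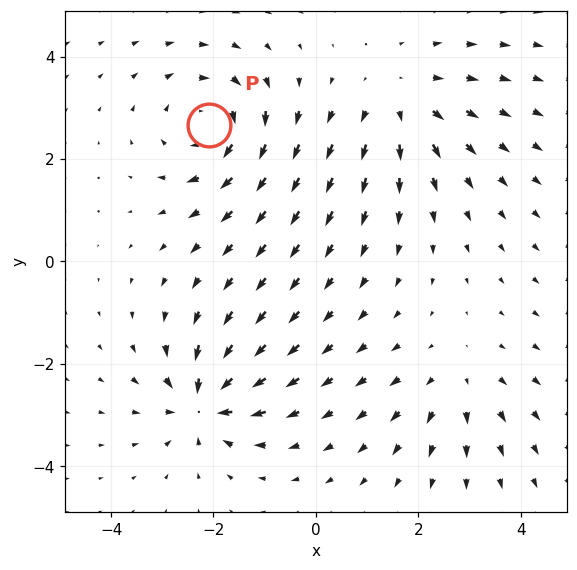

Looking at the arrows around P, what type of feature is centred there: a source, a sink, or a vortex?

vortex

At P (-2.1, 2.7) the arrows circulate clockwise. Divergence ≈0, curl about -4 — near-zero divergence with nonzero curl is a vortex.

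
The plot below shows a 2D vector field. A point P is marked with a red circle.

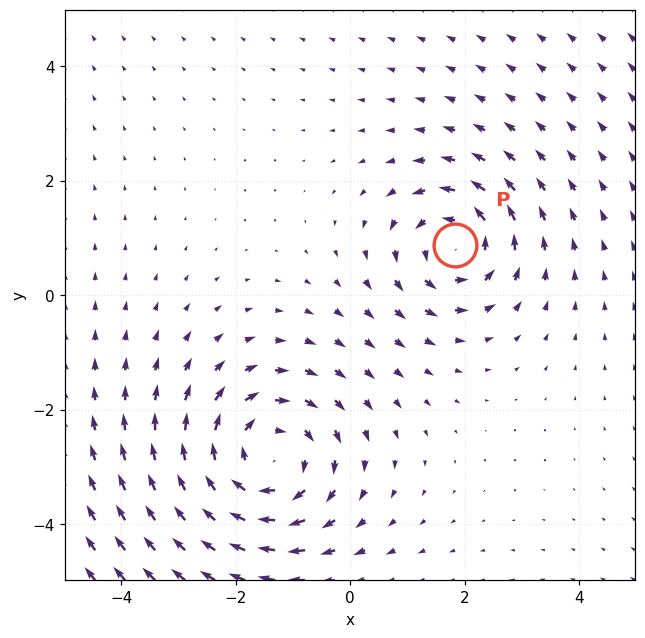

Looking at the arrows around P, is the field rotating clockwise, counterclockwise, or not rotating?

counterclockwise

Near P at (1.8, 0.9) the arrows circulate counterclockwise. The curl (z-component) there is about +4; positive curl means counterclockwise rotation.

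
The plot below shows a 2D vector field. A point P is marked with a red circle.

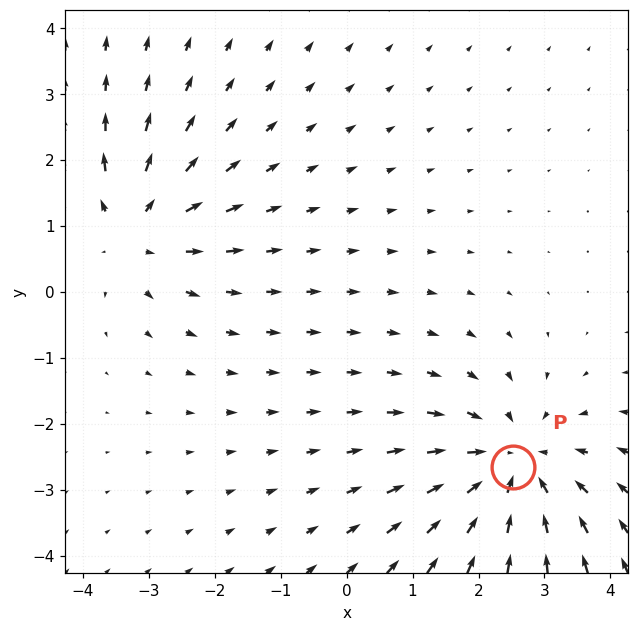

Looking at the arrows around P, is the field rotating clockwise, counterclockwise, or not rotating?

Near P at (2.5, -2.7) the arrows show no circulation. The curl there is ≈0.

not rotating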